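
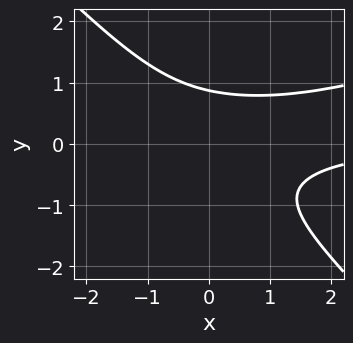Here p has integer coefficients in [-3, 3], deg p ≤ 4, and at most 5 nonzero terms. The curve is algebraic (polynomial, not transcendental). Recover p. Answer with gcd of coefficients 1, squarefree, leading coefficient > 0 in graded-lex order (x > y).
x^2*y - 2*x*y^2 - 3*y^3 + 2

(a) Degree: a generic line meets the curve in up to 3 points, so deg p = 3.
(b) From the axis intercepts and sections: it misses every integer gridline on the x-axis.
(c) Together with the visible shape, these determine p as stated.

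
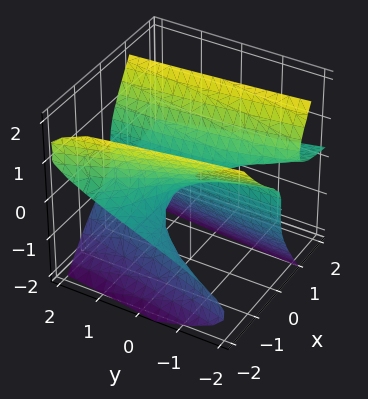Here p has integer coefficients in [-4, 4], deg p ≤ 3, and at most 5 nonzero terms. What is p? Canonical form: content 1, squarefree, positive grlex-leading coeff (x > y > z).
2*x^2*z - z^3 + x*y + 2*x*z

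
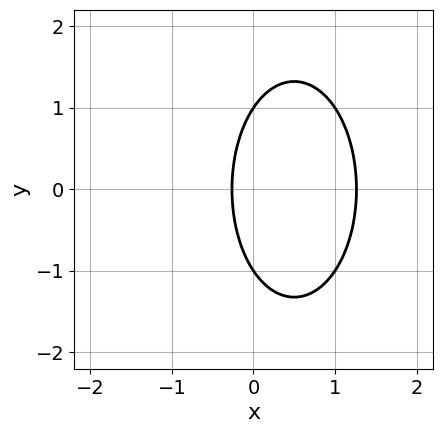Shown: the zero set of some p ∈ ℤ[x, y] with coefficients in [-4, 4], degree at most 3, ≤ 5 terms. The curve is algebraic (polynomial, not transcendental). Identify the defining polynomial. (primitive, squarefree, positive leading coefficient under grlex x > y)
1. The degree is 2 — no degree-1 curve has this shape.
2. Symmetries: the y ↦ −y reflection is a symmetry, so y appears only in even powers.
3. From the axis intercepts and sections: the y-axis gridline crossings are at y ∈ {-1, 1}.
4. Putting this together gives p.

3*x^2 + y^2 - 3*x - 1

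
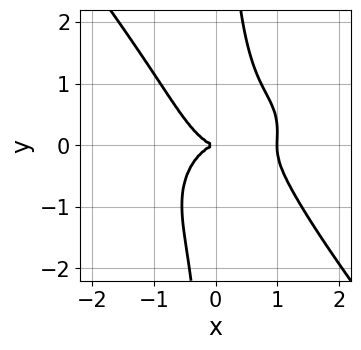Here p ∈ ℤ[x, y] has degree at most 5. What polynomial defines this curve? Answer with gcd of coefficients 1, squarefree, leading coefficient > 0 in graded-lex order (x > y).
3*x^4 + 2*x^2*y^2 + 3*x*y^3 - 3*x^3 - 3*y^2

First, degree: no degree-3 curve has this shape, so deg p = 4.
Next, from the axis intercepts and sections: among the integer gridlines, it crosses the x-axis at x ∈ {0, 1}; it meets the y-axis at y = 0 (among the integer gridlines).
Finally, putting this together gives p.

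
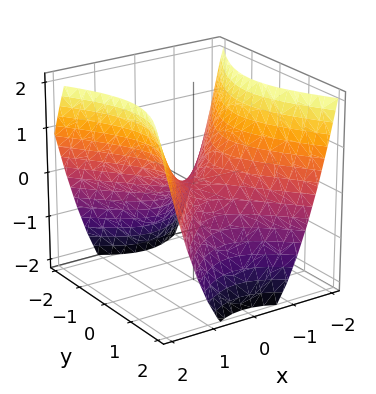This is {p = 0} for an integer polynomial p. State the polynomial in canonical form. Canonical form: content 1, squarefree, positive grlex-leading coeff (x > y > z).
3*x^2 - 2*y^2 - 3*z

The degree is 2 — a hyperbolic paraboloid; a quadric.
Symmetries: it's symmetric under x → −x, forcing even powers of x; mirror symmetry y ↦ −y ⇒ only even powers of y.
Against the integer gridlines: one y-axis crossing is at y = 0; it crosses the z-axis at the gridline z = 0; it meets the x-axis at x = 0 (among the integer gridlines).
These observations pin down the coefficients.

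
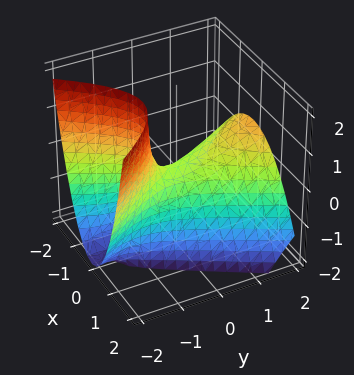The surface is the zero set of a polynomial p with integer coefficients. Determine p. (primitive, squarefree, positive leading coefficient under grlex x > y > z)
3*x^2 - y^2 + 2*y*z + 2*z

First, the degree is 2 — no degree-1 surface has this shape.
Then, from the visible intercepts: one y-axis crossing is at y = 0; it crosses the x-axis at the gridline x = 0; it crosses the z-axis at the gridline z = 0.
Finally, fitting integer coefficients to these (and the overall shape) gives p.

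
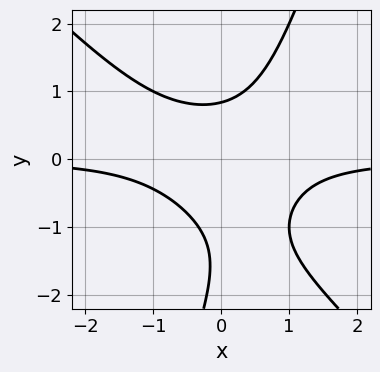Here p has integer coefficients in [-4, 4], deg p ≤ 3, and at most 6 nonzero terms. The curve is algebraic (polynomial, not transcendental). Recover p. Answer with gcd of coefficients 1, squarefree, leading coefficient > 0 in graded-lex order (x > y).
3*x^2*y + 2*x*y^2 - y^3 - 2*y^2 + 2

1. Degree: a generic line meets the curve in up to 3 points, so deg p = 3.
2. Observable constraints: no x-intercept at any integer in the box.
3. These observations pin down the coefficients.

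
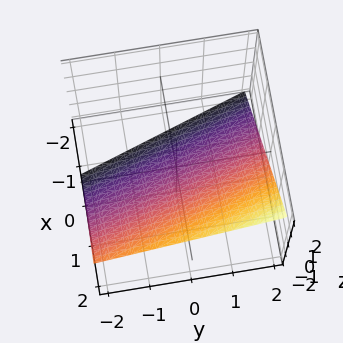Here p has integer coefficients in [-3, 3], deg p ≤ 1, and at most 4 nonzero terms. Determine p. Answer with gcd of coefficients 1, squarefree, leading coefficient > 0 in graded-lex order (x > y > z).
(a) The degree is 1 — the surface is flat (a plane).
(b) Checking where it meets the axes: one y-axis crossing is at y = 2.
(c) Solving for integer coefficients yields p as stated.

3*x + y - 3*z - 2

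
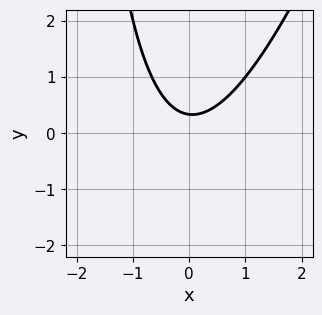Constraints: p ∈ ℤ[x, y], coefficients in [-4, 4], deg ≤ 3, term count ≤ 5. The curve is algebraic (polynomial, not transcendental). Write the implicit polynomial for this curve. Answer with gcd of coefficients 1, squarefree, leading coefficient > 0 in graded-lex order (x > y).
3*x^2 - x*y - 3*y + 1

First, the degree is 2 — the shape is more complex than any degree-1 curve.
Then, against the integer gridlines: the curve avoids every integer x-axis point in the box.
Finally, these observations pin down the coefficients.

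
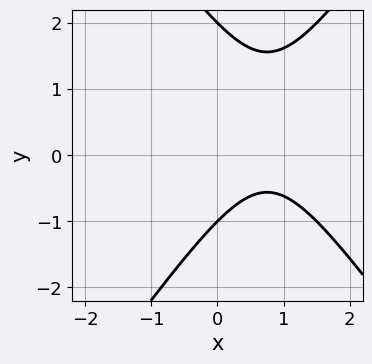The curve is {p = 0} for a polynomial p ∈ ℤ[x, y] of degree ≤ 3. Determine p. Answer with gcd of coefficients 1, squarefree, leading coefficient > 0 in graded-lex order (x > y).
(a) deg p = 2. A generic line meets the curve in up to 2 points.
(b) Observable constraints: no x-intercept at any integer in the box; the y-axis gridline crossings are at y ∈ {-1, 2}.
(c) Assembling these constraints gives the stated polynomial.

2*x^2 - y^2 - 3*x + y + 2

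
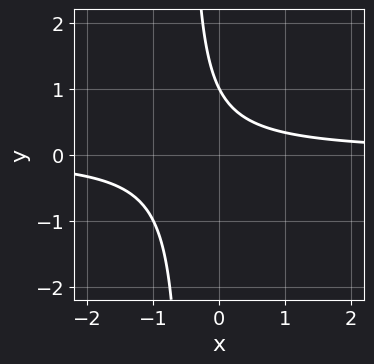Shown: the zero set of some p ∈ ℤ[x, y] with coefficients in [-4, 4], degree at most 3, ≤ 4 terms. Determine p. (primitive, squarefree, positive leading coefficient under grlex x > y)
1. The degree is 2 — a generic line meets the curve in up to 2 points.
2. Against the integer gridlines: no x-intercept at any integer in the box; it crosses the y-axis at the gridline y = 1.
3. Together with the visible shape, these determine p as stated.

2*x*y + y - 1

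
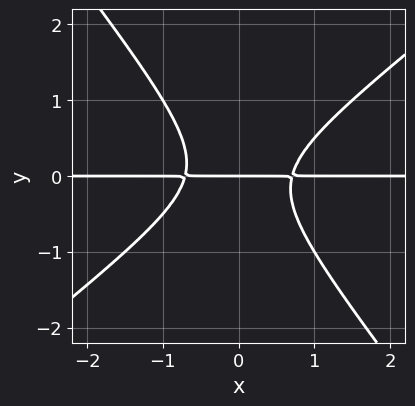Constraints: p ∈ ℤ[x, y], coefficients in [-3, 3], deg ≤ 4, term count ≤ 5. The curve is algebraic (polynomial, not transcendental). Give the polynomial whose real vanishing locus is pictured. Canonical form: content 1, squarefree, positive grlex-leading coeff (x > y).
2*x^2*y - x*y^2 - 2*y^3 - y

First, degree: no degree-2 curve has this shape, so deg p = 3.
Then, observable constraints: one y-axis crossing is at y = 0; the visible x-axis segment lies entirely on the curve.
Finally, fitting integer coefficients to these (and the overall shape) gives p.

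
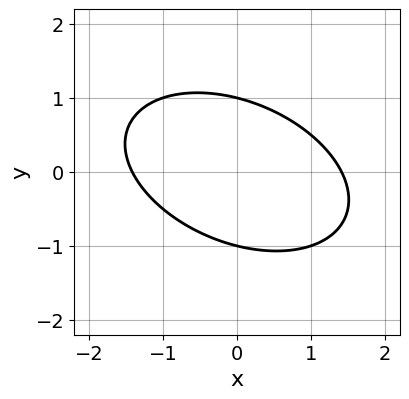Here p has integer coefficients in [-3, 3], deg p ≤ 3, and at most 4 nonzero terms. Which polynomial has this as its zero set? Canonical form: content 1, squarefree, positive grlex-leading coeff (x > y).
x^2 + x*y + 2*y^2 - 2

First, the degree is 2 — no degree-1 curve has this shape.
Then, from the visible intercepts: the y-axis gridline crossings are at y ∈ {-1, 1}.
Finally, fitting integer coefficients to these (and the overall shape) gives p.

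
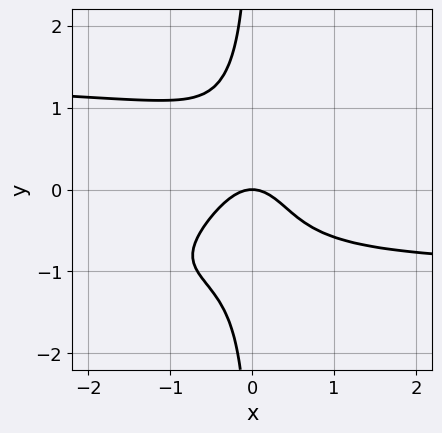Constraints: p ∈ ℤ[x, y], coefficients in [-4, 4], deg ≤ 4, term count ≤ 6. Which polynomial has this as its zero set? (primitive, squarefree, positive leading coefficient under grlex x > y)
(a) Degree: no degree-3 curve has this shape, so deg p = 4.
(b) Checking where it meets the axes: it meets the y-axis at y = 0 (among the integer gridlines); it meets the x-axis at x = 0 (among the integer gridlines).
(c) Assembling these constraints gives the stated polynomial.

2*x^2*y^2 - 3*x*y^3 - x^2*y - 3*x^2 - 2*y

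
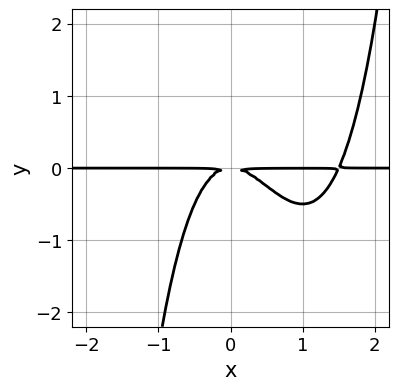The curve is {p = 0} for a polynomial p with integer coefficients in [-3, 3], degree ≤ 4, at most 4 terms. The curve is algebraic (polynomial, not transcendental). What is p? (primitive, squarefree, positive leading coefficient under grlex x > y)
2*x^3*y - 3*x^2*y - 2*y^2

Degree: no degree-3 curve has this shape, so deg p = 4.
From the axis intercepts and sections: every point of the x-axis in the box is on the curve.
Matching integer coefficients to the picture gives p.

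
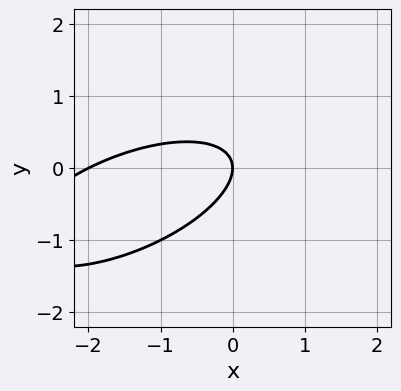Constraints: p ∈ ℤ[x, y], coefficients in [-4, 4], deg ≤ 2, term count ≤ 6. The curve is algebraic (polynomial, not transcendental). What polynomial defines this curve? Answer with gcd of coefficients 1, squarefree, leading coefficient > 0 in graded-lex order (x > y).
x^2 - 2*x*y + 3*y^2 + 2*x

Degree: a generic line meets the curve in up to 2 points, so deg p = 2.
Checking where it meets the axes: one y-axis crossing is at y = 0; the x-axis gridline crossings are at x ∈ {-2, 0}.
Together with the visible shape, these determine p as stated.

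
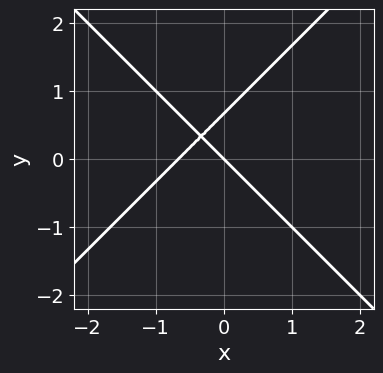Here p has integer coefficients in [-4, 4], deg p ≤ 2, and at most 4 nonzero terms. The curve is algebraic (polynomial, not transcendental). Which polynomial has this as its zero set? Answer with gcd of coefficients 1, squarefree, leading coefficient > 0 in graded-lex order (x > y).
3*x^2 - 3*y^2 + 2*x + 2*y

First, deg p = 2. No degree-1 curve has this shape.
Then, reading off the gridlines: it meets the x-axis at x = 0 (among the integer gridlines); one y-axis crossing is at y = 0.
Finally, matching integer coefficients to the picture gives p.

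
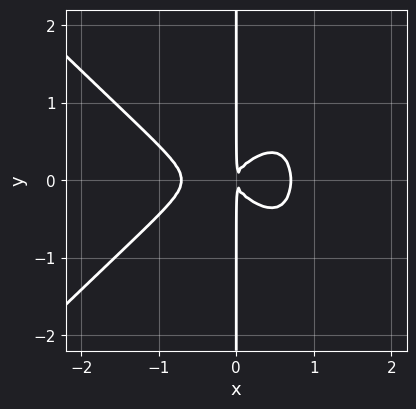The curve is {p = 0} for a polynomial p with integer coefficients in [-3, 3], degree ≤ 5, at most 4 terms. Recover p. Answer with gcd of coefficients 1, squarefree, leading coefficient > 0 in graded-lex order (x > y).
2*x^4 - 2*x^2*y^2 + 3*x*y^2 - x^2

First, deg p = 4.
Next, symmetries: the y ↦ −y reflection is a symmetry, so y appears only in even powers.
Then, from the visible intercepts: the visible y-axis segment lies entirely on the curve.
Finally, matching integer coefficients to the picture gives p.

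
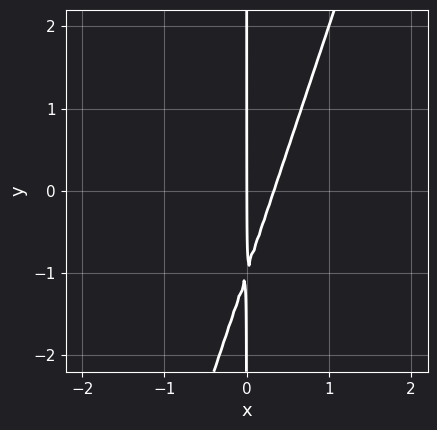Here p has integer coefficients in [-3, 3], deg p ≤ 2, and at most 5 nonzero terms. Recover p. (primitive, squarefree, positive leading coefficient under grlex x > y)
First, degree: a generic line meets the curve in up to 2 points, so deg p = 2.
Then, checking where it meets the axes: one x-axis crossing is at x = 0; every point of the y-axis in the box is on the curve.
Finally, the integer polynomial consistent with all of this is the stated p.

3*x^2 - x*y - x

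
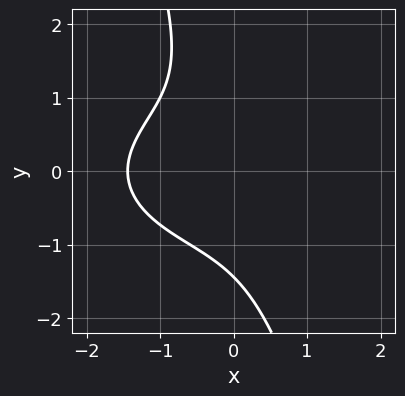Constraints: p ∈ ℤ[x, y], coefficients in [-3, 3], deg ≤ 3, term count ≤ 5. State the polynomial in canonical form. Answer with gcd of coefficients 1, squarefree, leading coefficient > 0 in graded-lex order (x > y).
x^3 + 3*x*y^2 + y^3 + 3

The degree is 3 — a generic line meets the curve in up to 3 points.
Putting this together gives p.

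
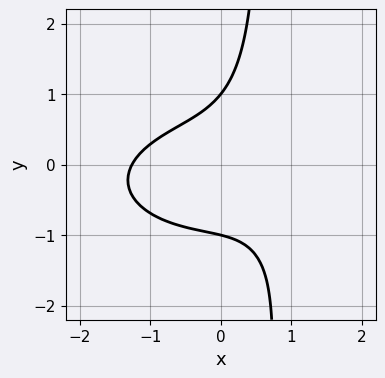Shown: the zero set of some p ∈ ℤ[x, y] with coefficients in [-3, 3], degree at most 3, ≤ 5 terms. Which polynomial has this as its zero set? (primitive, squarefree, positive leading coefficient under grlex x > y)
First, deg p = 3. No degree-2 curve has this shape.
Then, observable constraints: the y-axis gridline crossings are at y ∈ {-1, 1}.
Finally, matching integer coefficients to the picture gives p.

x^3 + 3*x*y^2 + 2*x*y - 2*y^2 + 2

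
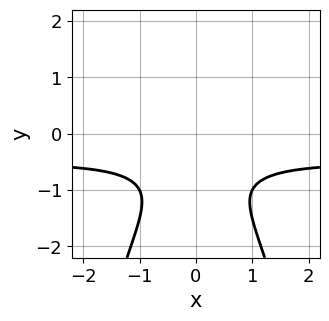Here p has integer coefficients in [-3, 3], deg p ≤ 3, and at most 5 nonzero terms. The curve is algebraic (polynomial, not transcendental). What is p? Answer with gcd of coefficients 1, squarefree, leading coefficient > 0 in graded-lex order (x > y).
2*x^2*y + x^2 + 2*y^2 + 3*y + 2

(a) deg p = 3. A generic line meets the curve in up to 3 points.
(b) Symmetries: the x ↦ −x reflection is a symmetry, so x appears only in even powers.
(c) Against the integer gridlines: no y-intercept at any integer in the box; no x-intercept at any integer in the box.
(d) Matching integer coefficients to the picture gives p.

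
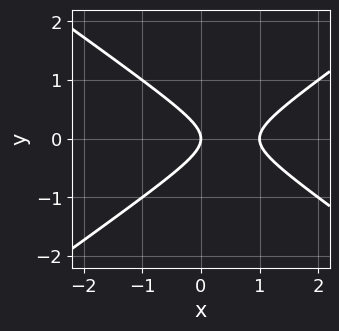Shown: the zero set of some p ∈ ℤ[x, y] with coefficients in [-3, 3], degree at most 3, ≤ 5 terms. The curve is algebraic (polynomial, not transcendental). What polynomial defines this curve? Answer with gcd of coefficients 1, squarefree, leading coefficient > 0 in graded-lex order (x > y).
x^2 - 2*y^2 - x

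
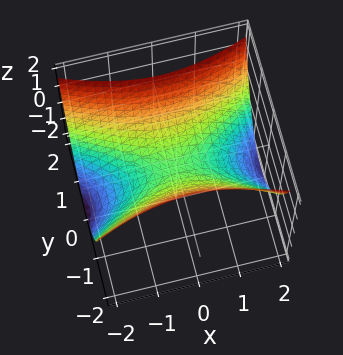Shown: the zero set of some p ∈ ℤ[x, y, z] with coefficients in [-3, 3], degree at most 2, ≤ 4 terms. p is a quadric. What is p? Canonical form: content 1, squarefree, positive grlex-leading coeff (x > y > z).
x^2 - 3*y^2 + 3*z

1. deg p = 2. A saddle surface; a quadric.
2. Symmetries: mirror symmetry y ↦ −y ⇒ only even powers of y; mirror symmetry x ↦ −x ⇒ only even powers of x.
3. From the visible intercepts: it meets the z-axis at z = 0 (among the integer gridlines); one x-axis crossing is at x = 0.
4. Assembling these constraints gives the stated polynomial.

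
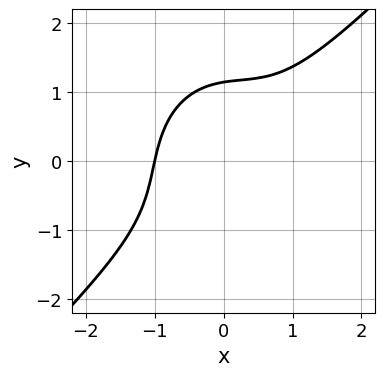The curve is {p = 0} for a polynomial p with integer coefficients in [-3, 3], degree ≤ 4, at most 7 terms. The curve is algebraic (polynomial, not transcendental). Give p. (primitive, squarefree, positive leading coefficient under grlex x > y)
First, the degree is 3 — no degree-2 curve has this shape.
Next, checking where it meets the axes: it meets the x-axis at x = -1 (among the integer gridlines).
Finally, these observations pin down the coefficients.

3*x^3 - 2*x^2*y + x*y^2 - 2*y^3 + 3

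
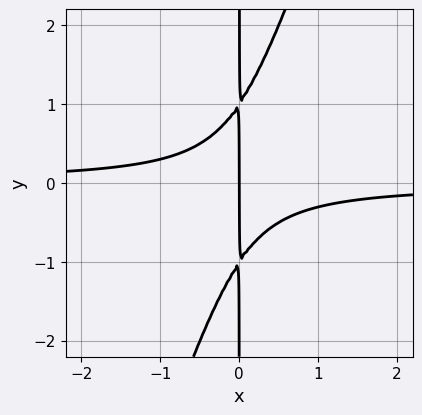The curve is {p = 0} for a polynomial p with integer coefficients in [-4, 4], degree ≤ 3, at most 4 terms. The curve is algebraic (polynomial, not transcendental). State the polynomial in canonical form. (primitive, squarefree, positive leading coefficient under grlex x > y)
3*x^2*y - x*y^2 + x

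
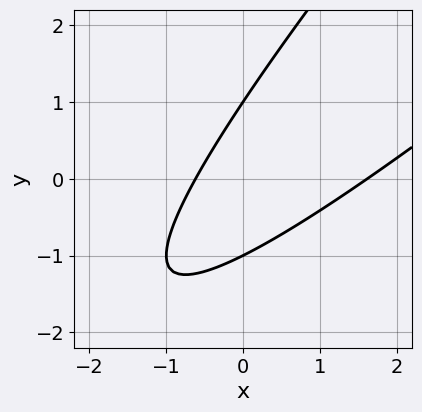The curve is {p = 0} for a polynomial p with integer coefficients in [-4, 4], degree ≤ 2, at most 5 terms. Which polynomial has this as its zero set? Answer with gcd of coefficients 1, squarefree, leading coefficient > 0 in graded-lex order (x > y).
1. deg p = 2.
2. Against the integer gridlines: the y-axis gridline crossings are at y ∈ {-1, 1}.
3. Fitting integer coefficients to these (and the overall shape) gives p.

x^2 - 2*x*y + y^2 - x - 1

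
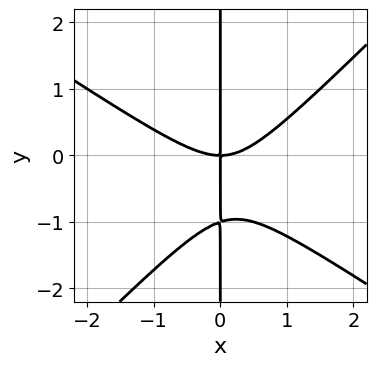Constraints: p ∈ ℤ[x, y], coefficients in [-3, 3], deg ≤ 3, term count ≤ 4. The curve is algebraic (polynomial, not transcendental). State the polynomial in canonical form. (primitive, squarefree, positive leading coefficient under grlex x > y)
(a) Degree: a generic line meets the curve in up to 3 points, so deg p = 3.
(b) Against the integer gridlines: it meets the x-axis at x = 0 (among the integer gridlines); every point of the y-axis in the box is on the curve.
(c) Solving for integer coefficients yields p as stated.

2*x^3 + x^2*y - 3*x*y^2 - 3*x*y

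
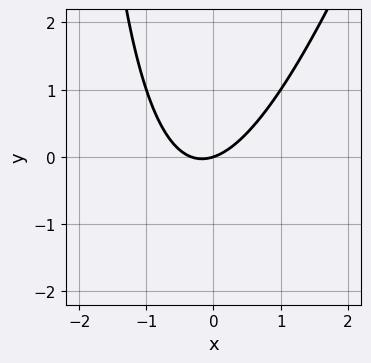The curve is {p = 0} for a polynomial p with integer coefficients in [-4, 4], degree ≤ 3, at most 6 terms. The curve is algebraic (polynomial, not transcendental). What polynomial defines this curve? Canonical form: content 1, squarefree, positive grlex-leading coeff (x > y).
3*x^2 - x*y + x - 3*y

(a) deg p = 2. A generic line meets the curve in up to 2 points.
(b) Reading off the gridlines: it crosses the x-axis at the gridline x = 0; it meets the y-axis at y = 0 (among the integer gridlines).
(c) Fitting integer coefficients to these (and the overall shape) gives p.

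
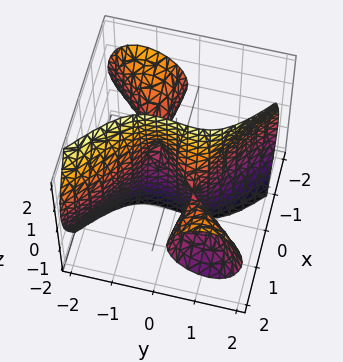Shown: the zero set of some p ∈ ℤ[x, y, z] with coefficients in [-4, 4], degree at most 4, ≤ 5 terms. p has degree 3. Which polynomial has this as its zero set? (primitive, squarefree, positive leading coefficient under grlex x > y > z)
3*x^2*y - 3*x*z^2 - 3*y^3 - 2*x + 2*y

(a) The picture has 3 separate pieces.
(b) Degree: no degree-2 surface has this shape, so deg p = 3.
(c) Checking where it meets the axes: one x-axis crossing is at x = 0; it meets the y-axis at y = 0 (among the integer gridlines).
(d) Assembling these constraints gives the stated polynomial.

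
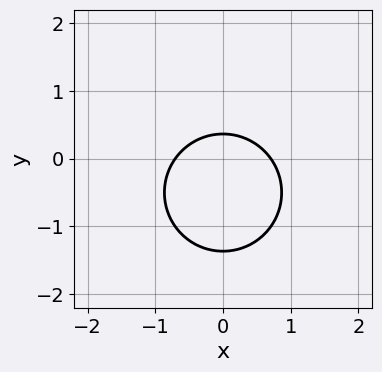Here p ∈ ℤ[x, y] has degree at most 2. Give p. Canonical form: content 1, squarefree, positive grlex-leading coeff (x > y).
(a) The degree is 2 — no degree-1 curve has this shape.
(b) Symmetries: mirror symmetry x ↦ −x ⇒ only even powers of x.
(c) Assembling these constraints gives the stated polynomial.

2*x^2 + 2*y^2 + 2*y - 1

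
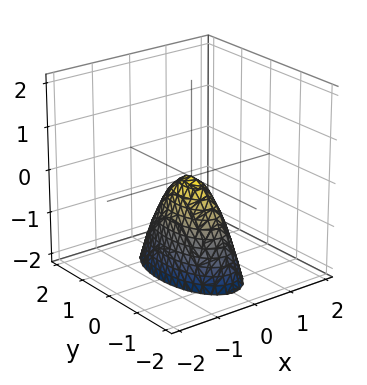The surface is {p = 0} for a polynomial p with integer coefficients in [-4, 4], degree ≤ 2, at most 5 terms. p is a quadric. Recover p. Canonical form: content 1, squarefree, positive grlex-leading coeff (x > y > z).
3*x^2 + y^2 + z

1. deg p = 2. A paraboloid; a quadric.
2. Symmetries: mirror symmetry x ↦ −x ⇒ only even powers of x; the y ↦ −y reflection is a symmetry, so y appears only in even powers.
3. Against the integer gridlines: it meets the x-axis at x = 0 (among the integer gridlines); one y-axis crossing is at y = 0.
4. Fitting integer coefficients to these (and the overall shape) gives p.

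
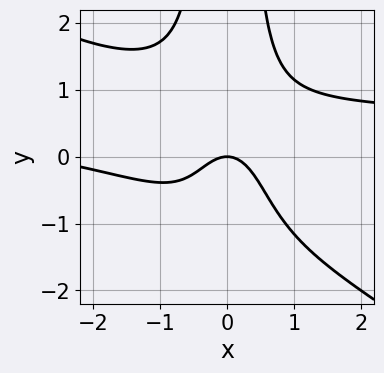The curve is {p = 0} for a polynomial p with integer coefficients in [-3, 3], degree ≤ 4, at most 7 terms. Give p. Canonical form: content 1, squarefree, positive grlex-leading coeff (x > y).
1. Degree: no degree-3 curve has this shape, so deg p = 4.
2. Reading off the gridlines: it meets the x-axis at x = 0 (among the integer gridlines); it crosses the y-axis at the gridline y = 0.
3. These observations pin down the coefficients.

2*x^3*y + 3*x^2*y^2 - x^3 - 3*x^2 - 2*y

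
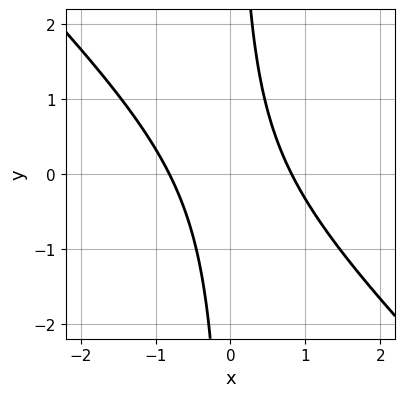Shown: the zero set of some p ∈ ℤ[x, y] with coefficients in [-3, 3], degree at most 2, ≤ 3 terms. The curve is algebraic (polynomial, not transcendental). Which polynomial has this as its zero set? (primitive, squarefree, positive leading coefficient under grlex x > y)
First, degree: a generic line meets the curve in up to 2 points, so deg p = 2.
Then, from the axis intercepts and sections: no y-intercept at any integer in the box.
Finally, fitting integer coefficients to these (and the overall shape) gives p.

3*x^2 + 3*x*y - 2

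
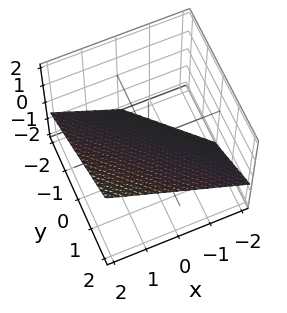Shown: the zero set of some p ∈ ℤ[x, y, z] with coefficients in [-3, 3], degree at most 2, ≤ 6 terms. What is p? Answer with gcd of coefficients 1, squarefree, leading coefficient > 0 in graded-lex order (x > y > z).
2*x + 2*y - 3*z - 2

1. The degree is 1 — every cross-section is a straight line — this is a plane.
2. From the axis intercepts and sections: one x-axis crossing is at x = 1; it crosses the y-axis at the gridline y = 1.
3. The integer polynomial consistent with all of this is the stated p.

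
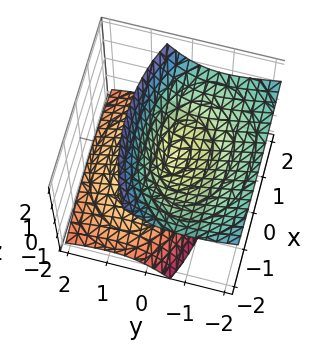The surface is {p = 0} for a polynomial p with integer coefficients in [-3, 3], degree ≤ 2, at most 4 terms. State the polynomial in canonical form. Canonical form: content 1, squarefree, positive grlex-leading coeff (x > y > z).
x^2 + 2*y^2 + 3*y*z - 2*z^2

1. There are 2 components. Treating them together as one polynomial.
2. deg p = 2. No degree-1 surface has this shape.
3. Against the integer gridlines: it meets the z-axis at z = 0 (among the integer gridlines); it meets the x-axis at x = 0 (among the integer gridlines); it crosses the y-axis at the gridline y = 0.
4. Matching integer coefficients to the picture gives p.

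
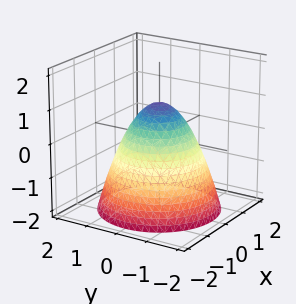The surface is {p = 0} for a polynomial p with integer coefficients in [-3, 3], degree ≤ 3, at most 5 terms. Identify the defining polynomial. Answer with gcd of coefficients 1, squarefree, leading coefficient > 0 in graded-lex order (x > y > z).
1. Degree: no degree-1 surface has this shape, so deg p = 2.
2. Symmetry: the surface is invariant under rotation about z: p = q(x² + y², z).
3. From the axis intercepts and sections: a circular section at z = 0 has radius exactly 1; among the integer gridlines, it crosses the y-axis at y ∈ {-1, 1}; it meets the z-axis at z = 1 (among the integer gridlines).
4. Fitting integer coefficients to these (and the overall shape) gives p. Check: (-1, 0, 0) on the x-axis lies on the surface, and p(-1, 0, 0) = 0. ✓

x^2 + y^2 + z - 1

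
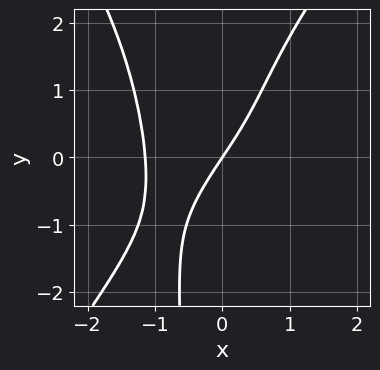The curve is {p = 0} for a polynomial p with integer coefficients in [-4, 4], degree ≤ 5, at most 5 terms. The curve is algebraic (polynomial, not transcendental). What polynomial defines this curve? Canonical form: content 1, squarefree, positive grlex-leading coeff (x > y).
2*x^4 - x^2*y^2 + x^2*y + 3*x - 2*y

First, the degree is 4 — no degree-3 curve has this shape.
Next, against the integer gridlines: it meets the x-axis at x = 0 (among the integer gridlines); it crosses the y-axis at the gridline y = 0.
Finally, solving for integer coefficients yields p as stated.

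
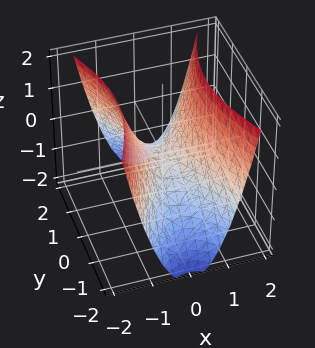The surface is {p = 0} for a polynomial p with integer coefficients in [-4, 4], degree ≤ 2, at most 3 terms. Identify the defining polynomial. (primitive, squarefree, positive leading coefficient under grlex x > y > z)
(a) deg p = 2. A saddle surface; a quadric.
(b) Symmetries: the x ↦ −x reflection is a symmetry, so x appears only in even powers; it's symmetric under y → −y, forcing even powers of y.
(c) From the axis intercepts and sections: it meets the x-axis at x = 0 (among the integer gridlines); it crosses the y-axis at the gridline y = 0; it crosses the z-axis at the gridline z = 0.
(d) Fitting integer coefficients to these (and the overall shape) gives p.

3*x^2 - y^2 - 2*z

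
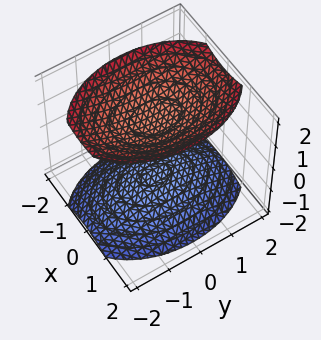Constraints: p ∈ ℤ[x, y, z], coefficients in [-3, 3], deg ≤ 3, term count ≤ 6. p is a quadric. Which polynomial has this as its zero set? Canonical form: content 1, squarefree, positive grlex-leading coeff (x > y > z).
2*x^2 + y^2 - 2*z^2 + 3

First, I count 2 distinct pieces.
Next, the degree is 2 — two separate bowl-shaped sheets opening away from each other; a quadric.
Next, symmetries: it's symmetric under z → −z, forcing even powers of z; it's symmetric under x → −x, forcing even powers of x; it's symmetric under y → −y, forcing even powers of y.
Next, reading off the gridlines: it misses every integer gridline on the x-axis; no y-intercept at any integer in the box.
Finally, the integer polynomial consistent with all of this is the stated p.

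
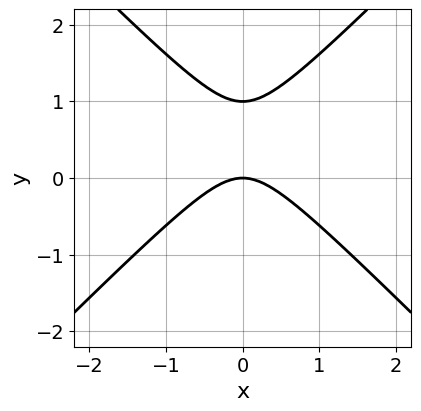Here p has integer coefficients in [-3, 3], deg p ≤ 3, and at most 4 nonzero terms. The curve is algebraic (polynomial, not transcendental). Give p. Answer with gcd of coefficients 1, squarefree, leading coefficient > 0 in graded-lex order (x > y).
x^2 - y^2 + y

1. The degree is 2 — the shape is more complex than any degree-1 curve.
2. Symmetries: mirror symmetry x ↦ −x ⇒ only even powers of x.
3. Checking where it meets the axes: one x-axis crossing is at x = 0; among the integer gridlines, it crosses the y-axis at y ∈ {0, 1}.
4. The integer polynomial consistent with all of this is the stated p.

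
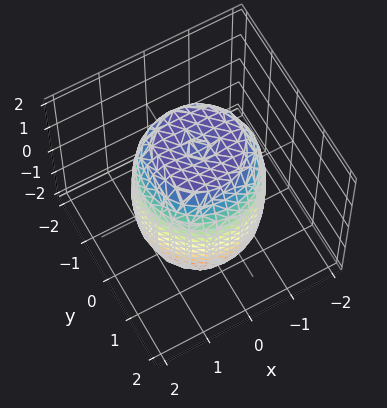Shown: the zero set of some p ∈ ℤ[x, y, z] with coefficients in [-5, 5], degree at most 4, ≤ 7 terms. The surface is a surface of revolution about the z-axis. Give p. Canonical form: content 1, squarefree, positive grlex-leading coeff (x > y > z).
2*x^4 + 4*x^2*y^2 + 2*y^4 - 2*x^2 - 2*y^2 + z^2 - 3

1. The degree is 4 — the shape is more complex than any degree-3 surface.
2. Symmetries: rotational symmetry about the z-axis ⇒ p depends on x, y only through x² + y².
3. Checking where it meets the axes: a circular section at z = 1 has radius between 1 and 2.
4. Fitting integer coefficients to these (and the overall shape) gives p.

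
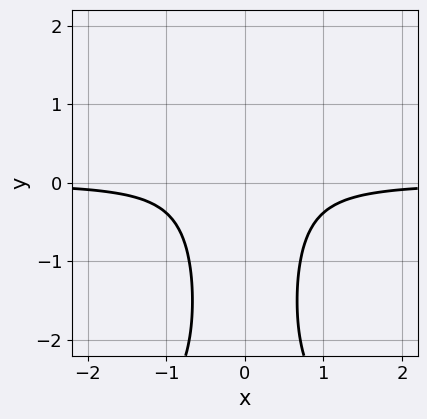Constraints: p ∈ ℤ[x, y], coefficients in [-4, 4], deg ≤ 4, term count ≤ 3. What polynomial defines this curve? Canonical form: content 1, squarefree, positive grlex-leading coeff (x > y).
x^2*y^2 + 3*x^2*y + 1

First, the degree is 4 — a generic line meets the curve in up to 4 points.
Next, symmetries: mirror symmetry x ↦ −x ⇒ only even powers of x.
Next, from the axis intercepts and sections: the curve avoids every integer y-axis point in the box; no x-intercept at any integer in the box.
Finally, these observations pin down the coefficients.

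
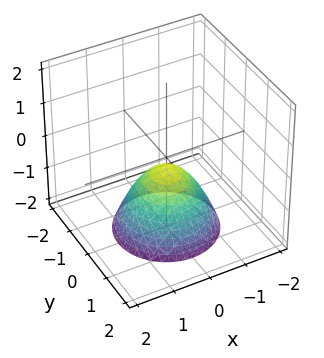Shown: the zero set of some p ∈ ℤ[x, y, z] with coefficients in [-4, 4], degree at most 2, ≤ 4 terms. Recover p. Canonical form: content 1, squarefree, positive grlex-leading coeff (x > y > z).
(a) Degree: a generic line meets the surface in up to 2 points, so deg p = 2.
(b) Symmetry: the z-axis is an axis of rotation, so x and y enter only as x² + y².
(c) Checking where it meets the axes: no y-intercept at any integer in the box; a circular section at z = -2 has radius between 1 and 2; no x-intercept at any integer in the box.
(d) Putting this together gives p.

3*x^2 + 3*y^2 + 3*z + 1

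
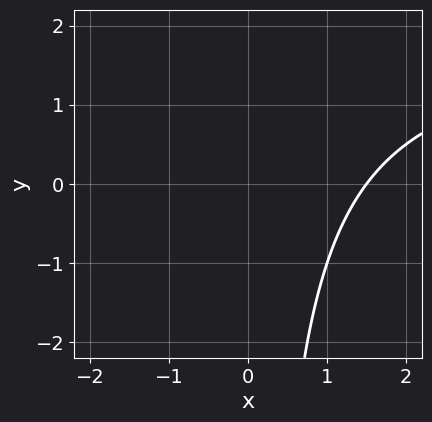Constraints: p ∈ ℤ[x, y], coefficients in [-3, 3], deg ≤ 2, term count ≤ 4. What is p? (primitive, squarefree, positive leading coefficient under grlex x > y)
x*y - 2*x + 3

First, deg p = 2.
Next, against the integer gridlines: it misses every integer gridline on the y-axis.
Finally, the integer polynomial consistent with all of this is the stated p.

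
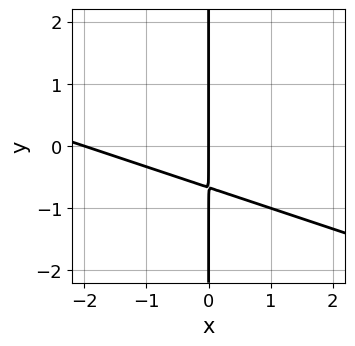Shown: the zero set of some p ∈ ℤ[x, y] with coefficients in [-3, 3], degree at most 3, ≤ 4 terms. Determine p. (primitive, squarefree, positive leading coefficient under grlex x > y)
x^2 + 3*x*y + 2*x

(a) Degree: no degree-1 curve has this shape, so deg p = 2.
(b) From the axis intercepts and sections: the x-axis gridline crossings are at x ∈ {-2, 0}; every point of the y-axis in the box is on the curve.
(c) Matching integer coefficients to the picture gives p.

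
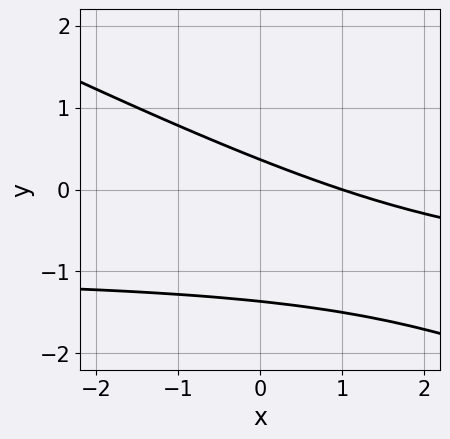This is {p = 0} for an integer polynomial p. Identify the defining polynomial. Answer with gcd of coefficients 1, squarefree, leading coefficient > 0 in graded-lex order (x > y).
x*y + 2*y^2 + x + 2*y - 1

1. The degree is 2 — the shape is more complex than any degree-1 curve.
2. Checking where it meets the axes: it meets the x-axis at x = 1 (among the integer gridlines).
3. Assembling these constraints gives the stated polynomial.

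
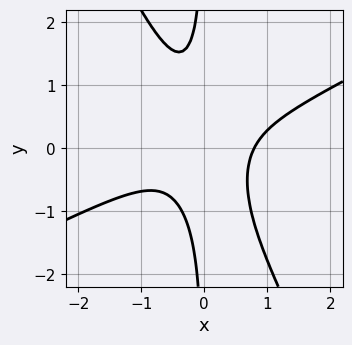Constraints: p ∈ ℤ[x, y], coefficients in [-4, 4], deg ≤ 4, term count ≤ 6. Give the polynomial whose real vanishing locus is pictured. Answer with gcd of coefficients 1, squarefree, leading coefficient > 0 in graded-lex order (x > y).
1. deg p = 3. A generic line meets the curve in up to 3 points.
2. Against the integer gridlines: no y-intercept at any integer in the box.
3. Solving for integer coefficients yields p as stated.

2*x^3 - 3*x^2*y - 2*x*y^2 - 1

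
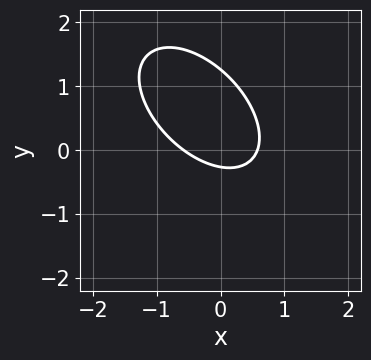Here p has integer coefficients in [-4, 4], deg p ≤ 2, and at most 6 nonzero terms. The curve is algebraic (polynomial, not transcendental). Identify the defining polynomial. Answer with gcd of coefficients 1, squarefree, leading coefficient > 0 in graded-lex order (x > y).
3*x^2 + 3*x*y + 3*y^2 - 3*y - 1

deg p = 2. The shape is more complex than any degree-1 curve.
The integer polynomial consistent with all of this is the stated p.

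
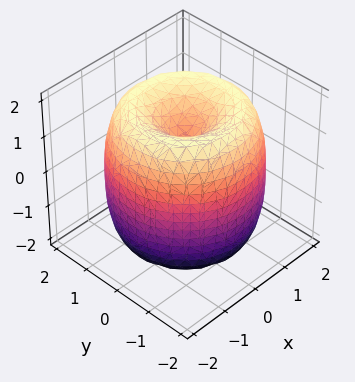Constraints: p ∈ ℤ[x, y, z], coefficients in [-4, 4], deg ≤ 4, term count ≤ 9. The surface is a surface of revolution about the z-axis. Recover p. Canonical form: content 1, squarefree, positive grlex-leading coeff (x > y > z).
x^4 + 2*x^2*y^2 + y^4 - 3*x^2 - 3*y^2 + z^2 - 1

First, deg p = 4.
Next, symmetry: the z-axis is an axis of rotation, so x and y enter only as x² + y².
Next, against the integer gridlines: a circular section at z = 1 has radius between 1 and 2; the z-axis gridline crossings are at z ∈ {-1, 1}.
Finally, these observations pin down the coefficients.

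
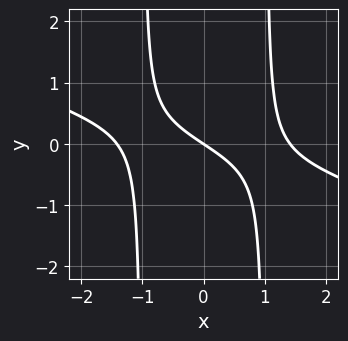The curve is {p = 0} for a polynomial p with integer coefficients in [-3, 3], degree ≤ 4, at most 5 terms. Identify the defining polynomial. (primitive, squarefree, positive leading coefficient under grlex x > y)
(a) Degree: the shape is more complex than any degree-2 curve, so deg p = 3.
(b) Reading off the gridlines: one x-axis crossing is at x = 0; it meets the y-axis at y = 0 (among the integer gridlines).
(c) Solving for integer coefficients yields p as stated.

x^3 + 3*x^2*y - 2*x - 3*y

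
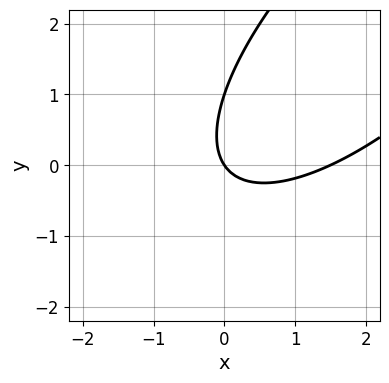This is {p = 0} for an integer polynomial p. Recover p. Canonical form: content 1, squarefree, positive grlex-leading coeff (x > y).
2*x^2 - 3*x*y + 2*y^2 - 3*x - 2*y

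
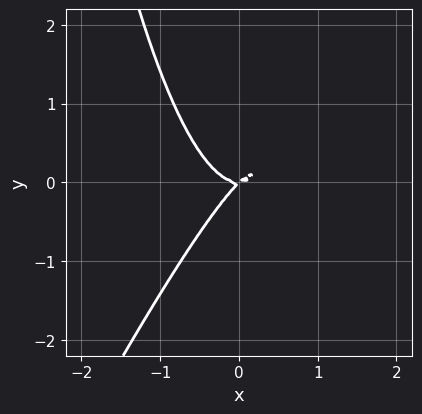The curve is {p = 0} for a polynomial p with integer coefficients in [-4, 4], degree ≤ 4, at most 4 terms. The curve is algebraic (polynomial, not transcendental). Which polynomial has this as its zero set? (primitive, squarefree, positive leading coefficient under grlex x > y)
2*x^3 - x^2*y - x*y + y^2

(a) The degree is 3 — a generic line meets the curve in up to 3 points.
(b) Against the integer gridlines: it meets the x-axis at x = 0 (among the integer gridlines); it meets the y-axis at y = 0 (among the integer gridlines).
(c) The integer polynomial consistent with all of this is the stated p.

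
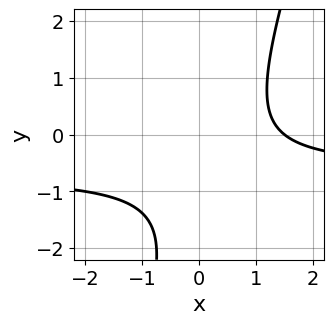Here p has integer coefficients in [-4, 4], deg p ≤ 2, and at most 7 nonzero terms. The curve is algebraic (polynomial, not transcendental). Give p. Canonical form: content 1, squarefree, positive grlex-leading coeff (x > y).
3*x*y - y^2 + 2*x - 2*y - 3

deg p = 2. The shape is more complex than any degree-1 curve.
Against the integer gridlines: the curve avoids every integer y-axis point in the box.
Putting this together gives p.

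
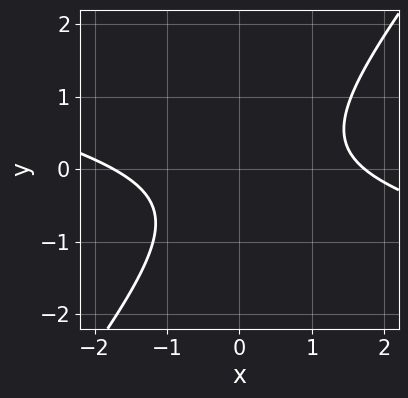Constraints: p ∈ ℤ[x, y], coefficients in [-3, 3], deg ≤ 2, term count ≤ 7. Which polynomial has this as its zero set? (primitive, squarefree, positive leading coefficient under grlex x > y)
First, the degree is 2 — a generic line meets the curve in up to 2 points.
Next, reading off the gridlines: the curve avoids every integer y-axis point in the box.
Finally, fitting integer coefficients to these (and the overall shape) gives p.

x^2 + 3*x*y - 3*y^2 - y - 3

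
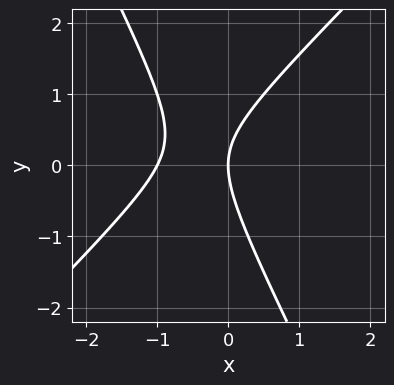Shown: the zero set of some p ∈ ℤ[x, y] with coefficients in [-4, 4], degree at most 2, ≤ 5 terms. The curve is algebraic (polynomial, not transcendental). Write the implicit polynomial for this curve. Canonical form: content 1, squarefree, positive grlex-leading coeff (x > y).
1. deg p = 2. A generic line meets the curve in up to 2 points.
2. From the axis intercepts and sections: among the integer gridlines, it crosses the x-axis at x ∈ {-1, 0}; one y-axis crossing is at y = 0.
3. Matching integer coefficients to the picture gives p.

2*x^2 - x*y - y^2 + 2*x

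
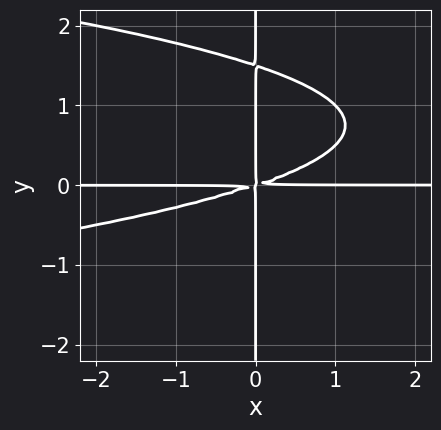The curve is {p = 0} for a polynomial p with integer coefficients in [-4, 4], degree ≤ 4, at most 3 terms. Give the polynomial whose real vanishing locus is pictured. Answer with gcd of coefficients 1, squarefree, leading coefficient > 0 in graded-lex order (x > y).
2*x*y^3 + x^2*y - 3*x*y^2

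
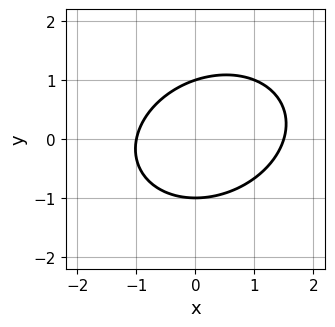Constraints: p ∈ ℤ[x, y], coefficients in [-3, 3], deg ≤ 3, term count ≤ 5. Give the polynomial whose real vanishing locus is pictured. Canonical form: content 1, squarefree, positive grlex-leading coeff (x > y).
2*x^2 - x*y + 3*y^2 - x - 3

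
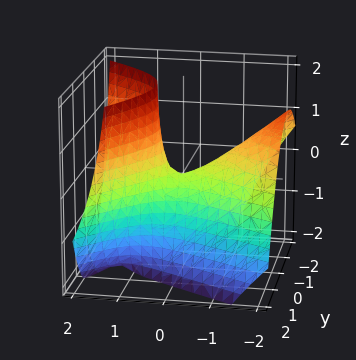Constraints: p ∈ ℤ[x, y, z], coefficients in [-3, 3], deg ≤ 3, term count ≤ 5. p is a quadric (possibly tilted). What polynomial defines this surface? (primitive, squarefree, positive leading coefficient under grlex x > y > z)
1. The degree is 2 — a generic line meets the surface in up to 2 points.
2. Checking where it meets the axes: one x-axis crossing is at x = 0; it meets the z-axis at z = 0 (among the integer gridlines); it meets the y-axis at y = 0 (among the integer gridlines).
3. Matching integer coefficients to the picture gives p.

2*x^2 + 2*x*y + 3*x*z - 3*y^2 - 2*z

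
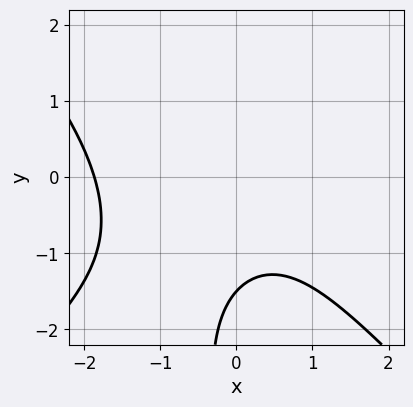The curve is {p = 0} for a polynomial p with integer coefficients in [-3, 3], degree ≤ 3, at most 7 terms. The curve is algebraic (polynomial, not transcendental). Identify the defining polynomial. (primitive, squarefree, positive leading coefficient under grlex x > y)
First, degree: the shape is more complex than any degree-2 curve, so deg p = 3.
Finally, putting this together gives p.

x^3 - x*y^2 + x^2 + 2*y + 3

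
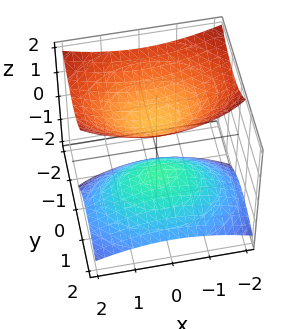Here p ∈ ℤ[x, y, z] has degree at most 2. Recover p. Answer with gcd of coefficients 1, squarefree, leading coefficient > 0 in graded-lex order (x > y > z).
x^2 + 2*y^2 + 2*y*z - 2*z^2 + 1

First, the picture has 2 separate pieces. Treating them together as one polynomial.
Then, degree: no degree-1 surface has this shape, so deg p = 2.
Then, against the integer gridlines: it misses every integer gridline on the y-axis; no x-intercept at any integer in the box.
Finally, matching integer coefficients to the picture gives p.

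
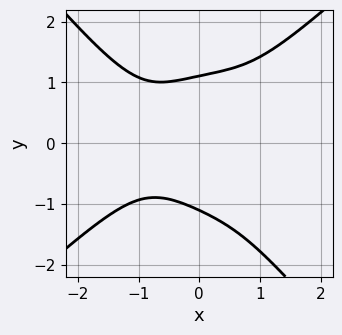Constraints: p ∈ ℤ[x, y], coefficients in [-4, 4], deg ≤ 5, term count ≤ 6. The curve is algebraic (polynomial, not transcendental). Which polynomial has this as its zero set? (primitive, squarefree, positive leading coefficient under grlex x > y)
(a) The degree is 4 — the shape is more complex than any degree-3 curve.
(b) Against the integer gridlines: it misses every integer gridline on the x-axis.
(c) Fitting integer coefficients to these (and the overall shape) gives p.

2*x^4 - x*y^3 - 2*y^4 + 3*x*y^2 + 3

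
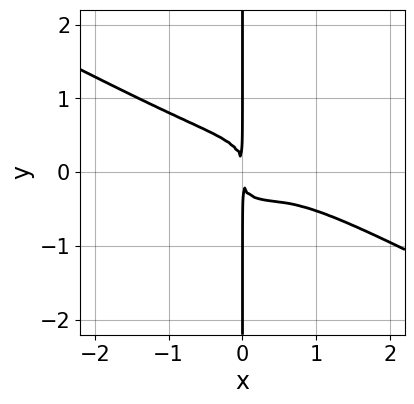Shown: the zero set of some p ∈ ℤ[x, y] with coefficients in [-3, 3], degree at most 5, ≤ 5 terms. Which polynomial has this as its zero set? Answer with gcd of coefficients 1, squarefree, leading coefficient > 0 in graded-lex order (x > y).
2*x^4 + 3*x^3*y + 3*x*y^3 - x^3 + x^2

(a) deg p = 4. A generic line meets the curve in up to 4 points.
(b) Against the integer gridlines: the visible y-axis segment lies entirely on the curve.
(c) The integer polynomial consistent with all of this is the stated p.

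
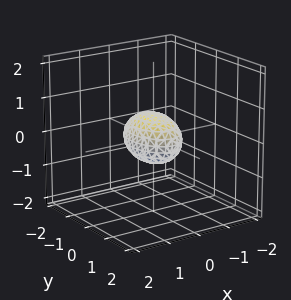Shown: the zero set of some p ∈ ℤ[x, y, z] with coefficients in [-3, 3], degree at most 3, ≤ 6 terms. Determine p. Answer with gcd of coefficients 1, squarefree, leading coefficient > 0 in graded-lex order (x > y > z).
(a) Degree: a closed, bounded, convex surface; a quadric, so deg p = 2.
(b) Symmetries: it's symmetric under x → −x, forcing even powers of x; it's symmetric under y → −y, forcing even powers of y; it's symmetric under z → −z, forcing even powers of z.
(c) Against the integer gridlines: the y-axis gridline crossings are at y ∈ {-1, 1}.
(d) These observations pin down the coefficients.

2*x^2 + y^2 + 2*z^2 - 1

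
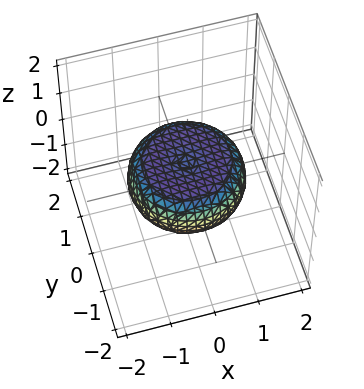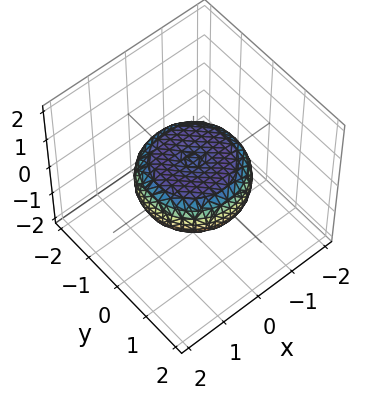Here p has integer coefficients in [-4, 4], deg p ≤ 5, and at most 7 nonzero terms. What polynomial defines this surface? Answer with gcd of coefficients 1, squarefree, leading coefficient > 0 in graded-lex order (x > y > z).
x^4 + 2*x^2*y^2 + y^4 - x^2 - y^2 + 3*z^2 - 1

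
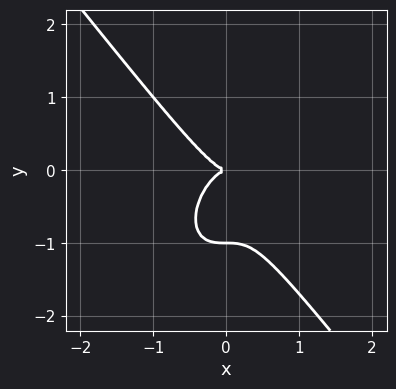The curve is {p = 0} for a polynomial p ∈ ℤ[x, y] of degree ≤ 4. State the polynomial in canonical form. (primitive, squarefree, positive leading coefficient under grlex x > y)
deg p = 3.
Checking where it meets the axes: the y-axis gridline crossings are at y ∈ {-1, 0}; it meets the x-axis at x = 0 (among the integer gridlines).
Together with the visible shape, these determine p as stated.

2*x^3 + y^3 + y^2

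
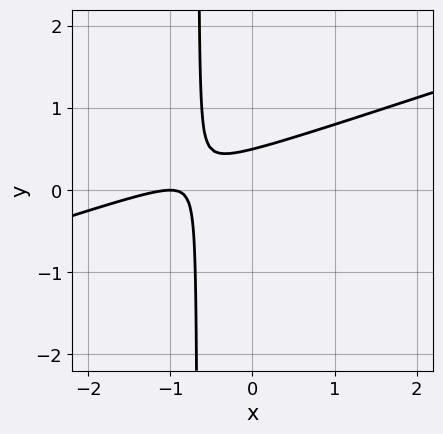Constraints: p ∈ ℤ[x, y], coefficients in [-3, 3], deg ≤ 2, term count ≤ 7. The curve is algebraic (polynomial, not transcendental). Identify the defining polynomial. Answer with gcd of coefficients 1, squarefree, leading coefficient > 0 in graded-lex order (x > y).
(a) The degree is 2 — the shape is more complex than any degree-1 curve.
(b) Against the integer gridlines: it crosses the x-axis at the gridline x = -1.
(c) Matching integer coefficients to the picture gives p.

x^2 - 3*x*y + 2*x - 2*y + 1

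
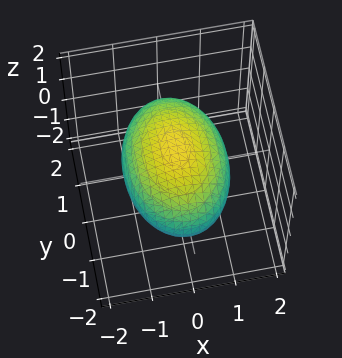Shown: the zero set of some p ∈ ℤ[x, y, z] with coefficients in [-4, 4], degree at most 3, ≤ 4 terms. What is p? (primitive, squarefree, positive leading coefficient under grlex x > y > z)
2*x^2 + y^2 + 3*z^2 - 3

1. deg p = 2.
2. Symmetries: mirror symmetry y ↦ −y ⇒ only even powers of y; mirror symmetry x ↦ −x ⇒ only even powers of x; the z ↦ −z reflection is a symmetry, so z appears only in even powers.
3. From the visible intercepts: the z-axis gridline crossings are at z ∈ {-1, 1}.
4. Solving for integer coefficients yields p as stated.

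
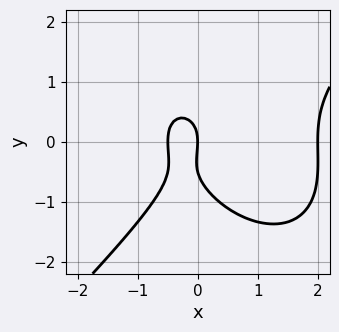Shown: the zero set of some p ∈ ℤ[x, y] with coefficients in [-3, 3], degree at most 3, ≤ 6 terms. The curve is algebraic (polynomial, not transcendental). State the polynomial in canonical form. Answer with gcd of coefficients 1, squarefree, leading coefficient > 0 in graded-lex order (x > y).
1. Degree: a generic line meets the curve in up to 3 points, so deg p = 3.
2. From the axis intercepts and sections: among the integer gridlines, it crosses the x-axis at x ∈ {0, 2}; it crosses the y-axis at the gridline y = 0.
3. Fitting integer coefficients to these (and the overall shape) gives p.

2*x^3 - 2*y^3 - 3*x^2 - y^2 - 2*x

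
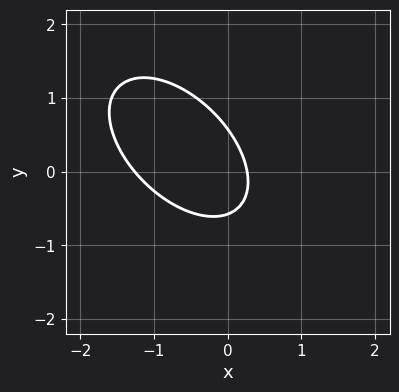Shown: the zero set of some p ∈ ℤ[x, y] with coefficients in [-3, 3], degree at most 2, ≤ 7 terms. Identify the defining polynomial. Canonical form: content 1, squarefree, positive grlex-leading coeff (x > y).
3*x^2 + 3*x*y + 3*y^2 + 3*x - 1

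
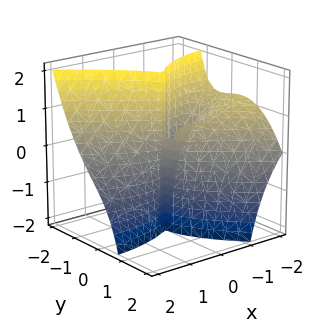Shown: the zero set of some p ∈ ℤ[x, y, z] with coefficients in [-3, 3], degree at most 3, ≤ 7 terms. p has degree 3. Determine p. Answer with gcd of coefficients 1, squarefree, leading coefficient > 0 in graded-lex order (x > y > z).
(a) deg p = 3.
(b) Reading off the gridlines: every point of the z-axis in the box is on the surface; it crosses the x-axis at the gridline x = 0; it crosses the y-axis at the gridline y = 0.
(c) Together with the visible shape, these determine p as stated.

x^3 + 2*x^2*z - 2*x*y*z + 3*y^3 + 3*x*y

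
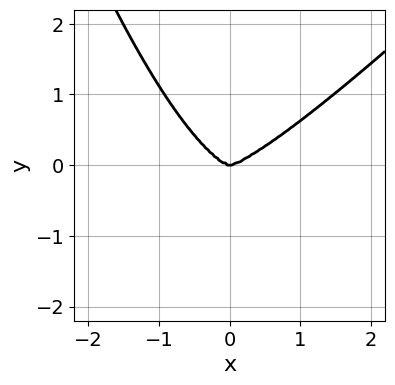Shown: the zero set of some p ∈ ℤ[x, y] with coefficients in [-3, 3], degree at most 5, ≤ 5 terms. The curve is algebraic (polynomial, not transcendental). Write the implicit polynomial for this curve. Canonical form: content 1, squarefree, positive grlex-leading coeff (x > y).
2*x^4 - 2*x^3*y - 3*y^3

Degree: the shape is more complex than any degree-3 curve, so deg p = 4.
Reading off the gridlines: it meets the x-axis at x = 0 (among the integer gridlines); it meets the y-axis at y = 0 (among the integer gridlines).
Fitting integer coefficients to these (and the overall shape) gives p.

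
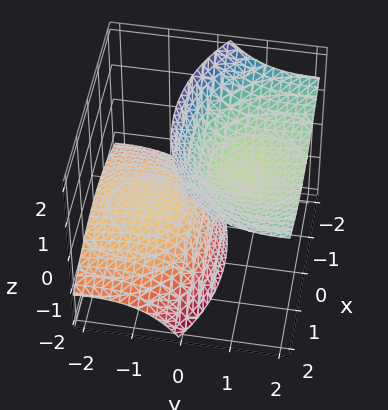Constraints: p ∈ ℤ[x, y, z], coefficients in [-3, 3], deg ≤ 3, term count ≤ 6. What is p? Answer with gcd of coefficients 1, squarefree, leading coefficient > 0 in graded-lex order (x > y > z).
The picture has 2 separate pieces.
deg p = 2.
Reading off the gridlines: the z-axis gridline crossings are at z ∈ {-1, 1}; the surface avoids every integer y-axis point in the box; no x-intercept at any integer in the box.
Fitting integer coefficients to these (and the overall shape) gives p.

x^2 + y^2 - 3*y*z - z^2 + 1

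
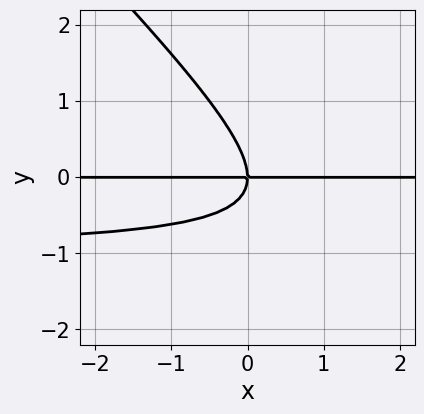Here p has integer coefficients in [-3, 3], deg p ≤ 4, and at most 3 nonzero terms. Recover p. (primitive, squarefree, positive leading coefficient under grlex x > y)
1. deg p = 3. A generic line meets the curve in up to 3 points.
2. From the axis intercepts and sections: it meets the y-axis at y = 0 (among the integer gridlines); the visible x-axis segment lies entirely on the curve.
3. Solving for integer coefficients yields p as stated.

x*y^2 + y^3 + x*y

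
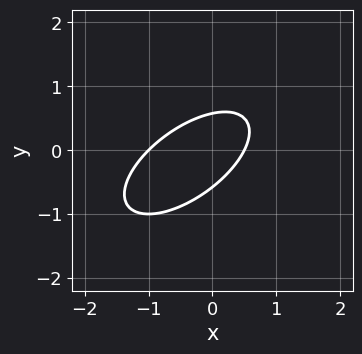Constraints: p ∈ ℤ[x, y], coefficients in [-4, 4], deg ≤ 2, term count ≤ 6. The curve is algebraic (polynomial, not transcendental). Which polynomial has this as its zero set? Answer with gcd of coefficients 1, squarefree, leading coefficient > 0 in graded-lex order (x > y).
2*x^2 - 3*x*y + 3*y^2 + x - 1

(a) Degree: no degree-1 curve has this shape, so deg p = 2.
(b) Against the integer gridlines: it crosses the x-axis at the gridline x = -1.
(c) Matching integer coefficients to the picture gives p.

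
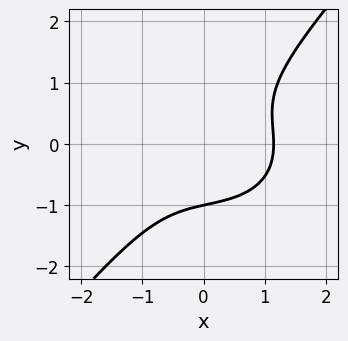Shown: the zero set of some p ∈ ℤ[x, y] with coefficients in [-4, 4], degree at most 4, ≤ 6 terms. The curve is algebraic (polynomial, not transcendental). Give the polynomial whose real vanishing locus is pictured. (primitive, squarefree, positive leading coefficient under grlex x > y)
(a) Degree: the shape is more complex than any degree-2 curve, so deg p = 3.
(b) From the visible intercepts: it meets the y-axis at y = -1 (among the integer gridlines).
(c) These observations pin down the coefficients.

2*x^3 + 2*x*y^2 - 3*y^3 - 3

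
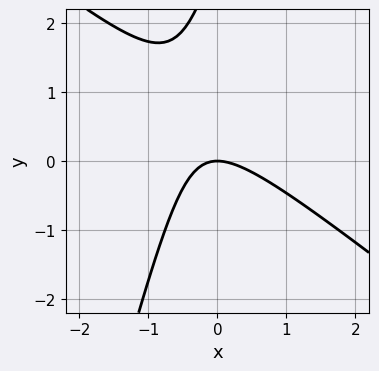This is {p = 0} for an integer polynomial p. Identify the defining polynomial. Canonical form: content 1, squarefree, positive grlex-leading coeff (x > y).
3*x^2 + 3*x*y - y^2 + 3*y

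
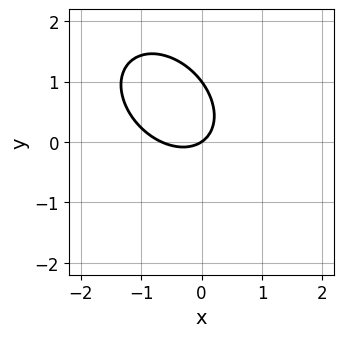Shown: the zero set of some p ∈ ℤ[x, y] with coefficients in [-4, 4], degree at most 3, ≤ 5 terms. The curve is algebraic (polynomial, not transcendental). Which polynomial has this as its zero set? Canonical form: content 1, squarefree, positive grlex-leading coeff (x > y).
Degree: the shape is more complex than any degree-1 curve, so deg p = 2.
Against the integer gridlines: it meets the x-axis at x = 0 (among the integer gridlines); among the integer gridlines, it crosses the y-axis at y ∈ {0, 1}.
Together with the visible shape, these determine p as stated.

3*x^2 + 2*x*y + 3*y^2 + 2*x - 3*y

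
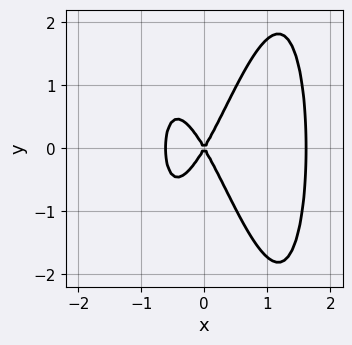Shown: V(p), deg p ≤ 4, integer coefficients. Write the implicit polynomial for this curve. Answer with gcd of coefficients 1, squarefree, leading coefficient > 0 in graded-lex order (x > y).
First, degree: a generic line meets the curve in up to 4 points, so deg p = 4.
Next, symmetries: mirror symmetry y ↦ −y ⇒ only even powers of y.
Then, observable constraints: it crosses the x-axis at the gridline x = 0; it crosses the y-axis at the gridline y = 0.
Finally, assembling these constraints gives the stated polynomial.

3*x^4 - 3*x^3 - 3*x^2 + y^2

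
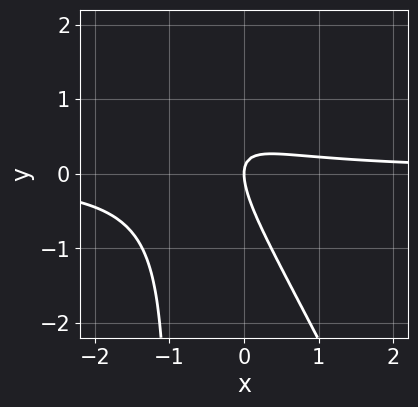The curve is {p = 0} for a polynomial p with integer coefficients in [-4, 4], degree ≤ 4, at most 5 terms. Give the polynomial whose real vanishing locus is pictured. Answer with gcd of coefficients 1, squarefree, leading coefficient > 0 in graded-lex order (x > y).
2*x^2*y + x*y^2 + 2*x*y + y^2 - x

First, degree: the shape is more complex than any degree-2 curve, so deg p = 3.
Then, reading off the gridlines: it crosses the y-axis at the gridline y = 0; it crosses the x-axis at the gridline x = 0.
Finally, these observations pin down the coefficients.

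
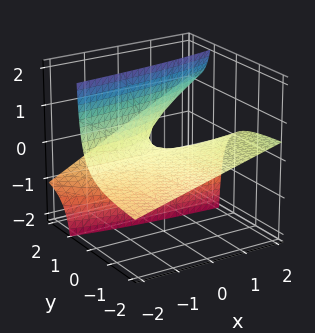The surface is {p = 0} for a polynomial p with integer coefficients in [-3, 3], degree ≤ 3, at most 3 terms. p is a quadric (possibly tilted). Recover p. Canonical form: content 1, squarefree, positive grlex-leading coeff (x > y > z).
x*y - 3*y*z + 2*z

1. deg p = 2. A generic line meets the surface in up to 2 points.
2. From the visible intercepts: every point of the x-axis in the box is on the surface; it crosses the z-axis at the gridline z = 0; the visible y-axis segment lies entirely on the surface.
3. Together with the visible shape, these determine p as stated.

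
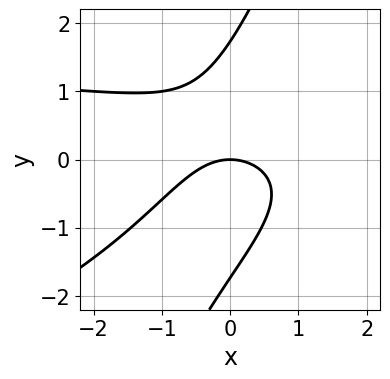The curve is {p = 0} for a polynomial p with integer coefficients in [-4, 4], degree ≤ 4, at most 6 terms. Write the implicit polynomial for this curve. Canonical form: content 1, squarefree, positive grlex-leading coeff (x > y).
x^2*y - 3*x*y^2 + y^3 - 2*x^2 - 3*y

The degree is 3 — a generic line meets the curve in up to 3 points.
From the axis intercepts and sections: it meets the x-axis at x = 0 (among the integer gridlines); one y-axis crossing is at y = 0.
Solving for integer coefficients yields p as stated.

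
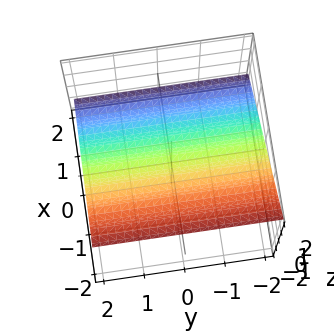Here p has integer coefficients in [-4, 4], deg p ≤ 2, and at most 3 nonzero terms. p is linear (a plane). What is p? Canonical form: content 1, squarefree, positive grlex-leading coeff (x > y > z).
2*x + 3*z - 2

First, the degree is 1 — the surface is flat (a plane).
Next, from the visible intercepts: it misses every integer gridline on the y-axis; one x-axis crossing is at x = 1.
Finally, together with the visible shape, these determine p as stated.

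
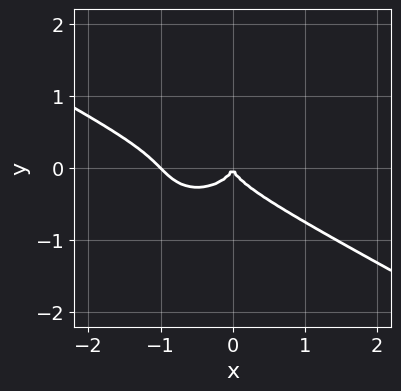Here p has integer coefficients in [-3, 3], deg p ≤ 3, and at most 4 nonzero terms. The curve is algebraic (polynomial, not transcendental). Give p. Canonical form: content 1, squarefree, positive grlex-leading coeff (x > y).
1. Degree: a generic line meets the curve in up to 3 points, so deg p = 3.
2. From the visible intercepts: the x-axis gridline crossings are at x ∈ {-1, 0}; it meets the y-axis at y = 0 (among the integer gridlines).
3. Putting this together gives p.

x^3 + x^2*y + 3*y^3 + x^2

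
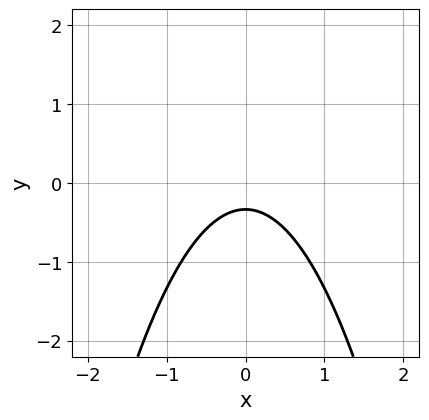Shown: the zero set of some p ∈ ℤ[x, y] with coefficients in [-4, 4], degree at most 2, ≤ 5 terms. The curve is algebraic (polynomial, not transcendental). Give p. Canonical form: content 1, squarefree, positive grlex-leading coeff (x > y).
First, degree: a generic line meets the curve in up to 2 points, so deg p = 2.
Then, symmetries: mirror symmetry x ↦ −x ⇒ only even powers of x.
Next, checking where it meets the axes: the curve avoids every integer x-axis point in the box.
Finally, fitting integer coefficients to these (and the overall shape) gives p.

3*x^2 + 3*y + 1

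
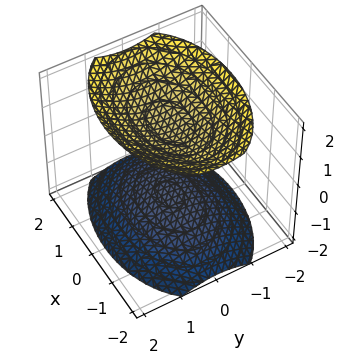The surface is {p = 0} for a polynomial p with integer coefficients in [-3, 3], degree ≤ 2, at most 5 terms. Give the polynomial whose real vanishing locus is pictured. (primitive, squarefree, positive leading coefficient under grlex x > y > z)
First, I count 2 distinct pieces. Treating them together as one polynomial.
Next, degree: two separate bowl-shaped sheets opening away from each other; a quadric, so deg p = 2.
Next, symmetries: mirror symmetry x ↦ −x ⇒ only even powers of x; mirror symmetry y ↦ −y ⇒ only even powers of y; the z ↦ −z reflection is a symmetry, so z appears only in even powers.
Then, against the integer gridlines: no x-intercept at any integer in the box; no y-intercept at any integer in the box.
Finally, assembling these constraints gives the stated polynomial.

x^2 + 2*y^2 - 2*z^2 + 3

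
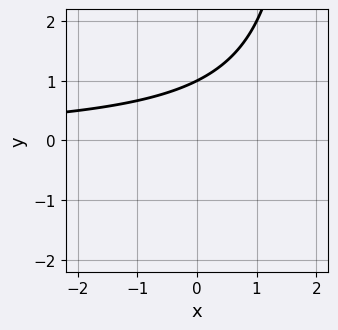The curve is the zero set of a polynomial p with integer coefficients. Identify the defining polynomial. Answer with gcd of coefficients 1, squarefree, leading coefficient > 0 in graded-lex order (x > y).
1. deg p = 2. No degree-1 curve has this shape.
2. Reading off the gridlines: no x-intercept at any integer in the box; it crosses the y-axis at the gridline y = 1.
3. Putting this together gives p.

x*y - 2*y + 2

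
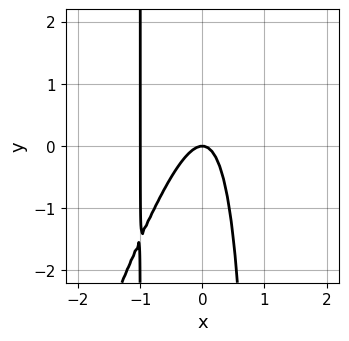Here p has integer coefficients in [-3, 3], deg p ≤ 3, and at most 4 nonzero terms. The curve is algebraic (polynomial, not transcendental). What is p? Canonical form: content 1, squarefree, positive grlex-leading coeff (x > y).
3*x^3 - x^2*y + 3*x^2 + y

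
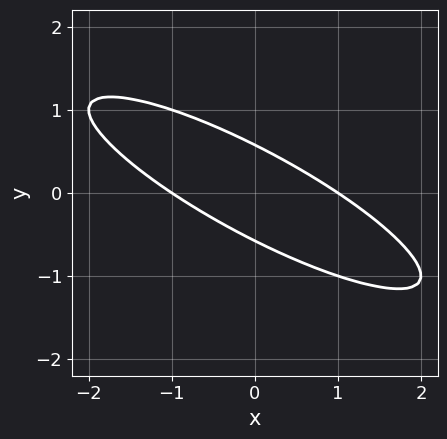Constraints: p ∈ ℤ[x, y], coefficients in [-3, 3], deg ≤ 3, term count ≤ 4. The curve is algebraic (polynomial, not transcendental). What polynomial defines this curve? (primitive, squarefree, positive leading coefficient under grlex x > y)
x^2 + 3*x*y + 3*y^2 - 1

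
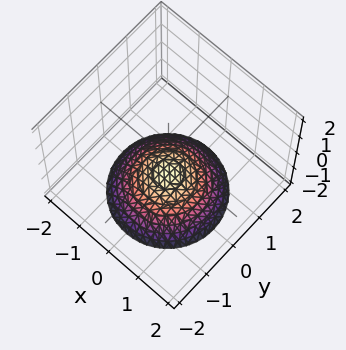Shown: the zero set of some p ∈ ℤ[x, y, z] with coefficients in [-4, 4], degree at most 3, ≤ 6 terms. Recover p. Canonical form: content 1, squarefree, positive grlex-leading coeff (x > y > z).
x^2 + y^2 + 2*z + 2

First, the degree is 2 — a generic line meets the surface in up to 2 points.
Next, symmetries: rotational symmetry about the z-axis ⇒ p depends on x, y only through x² + y².
Next, from the axis intercepts and sections: one z-axis crossing is at z = -1; no x-intercept at any integer in the box.
Finally, the integer polynomial consistent with all of this is the stated p.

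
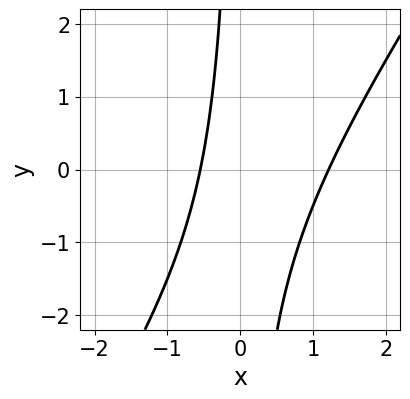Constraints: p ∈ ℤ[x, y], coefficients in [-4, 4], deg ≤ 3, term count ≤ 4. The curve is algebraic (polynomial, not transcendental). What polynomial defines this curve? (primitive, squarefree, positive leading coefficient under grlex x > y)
3*x^2 - 2*x*y - 2*x - 2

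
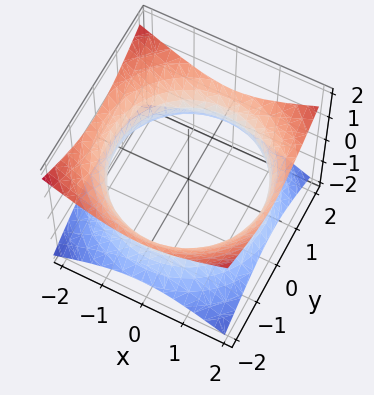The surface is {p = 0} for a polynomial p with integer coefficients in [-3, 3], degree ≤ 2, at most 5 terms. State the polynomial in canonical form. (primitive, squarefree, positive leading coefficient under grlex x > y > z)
x^2 + y^2 - 2*z^2 - 3

(a) Degree: the shape is more complex than any degree-1 surface, so deg p = 2.
(b) Symmetry: every cross-section ⟂ z is a circle, so x, y appear only via x² + y².
(c) Observable constraints: it misses every integer gridline on the z-axis; a circular section at z = 0 has radius between 1 and 2.
(d) Assembling these constraints gives the stated polynomial.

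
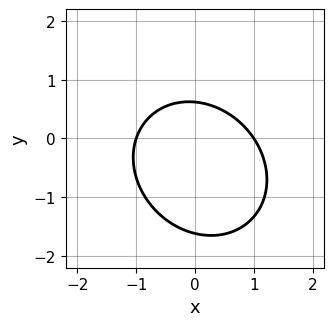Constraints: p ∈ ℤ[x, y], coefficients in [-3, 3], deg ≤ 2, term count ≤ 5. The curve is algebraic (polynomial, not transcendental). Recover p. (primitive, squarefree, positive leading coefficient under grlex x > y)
3*x^2 + x*y + 3*y^2 + 3*y - 3

(a) Degree: a generic line meets the curve in up to 2 points, so deg p = 2.
(b) Checking where it meets the axes: among the integer gridlines, it crosses the x-axis at x ∈ {-1, 1}.
(c) Together with the visible shape, these determine p as stated.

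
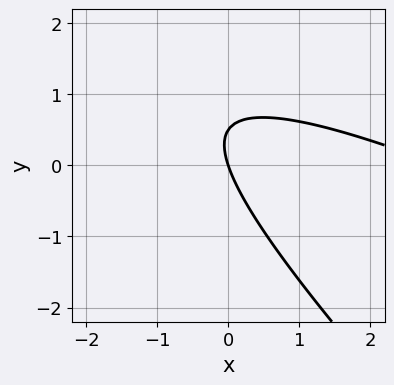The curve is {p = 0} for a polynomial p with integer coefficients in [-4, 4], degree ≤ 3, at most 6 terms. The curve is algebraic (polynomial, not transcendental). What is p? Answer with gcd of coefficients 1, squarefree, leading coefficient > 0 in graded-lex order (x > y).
(a) The degree is 2 — no degree-1 curve has this shape.
(b) Against the integer gridlines: it meets the y-axis at y = 0 (among the integer gridlines); one x-axis crossing is at x = 0.
(c) Matching integer coefficients to the picture gives p.

x^2 + 3*x*y + 2*y^2 - 3*x - y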